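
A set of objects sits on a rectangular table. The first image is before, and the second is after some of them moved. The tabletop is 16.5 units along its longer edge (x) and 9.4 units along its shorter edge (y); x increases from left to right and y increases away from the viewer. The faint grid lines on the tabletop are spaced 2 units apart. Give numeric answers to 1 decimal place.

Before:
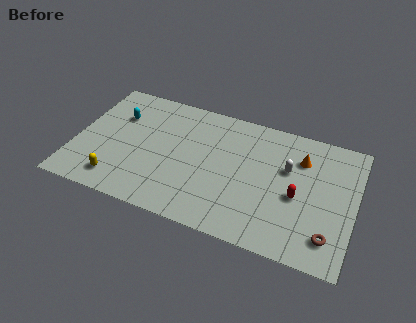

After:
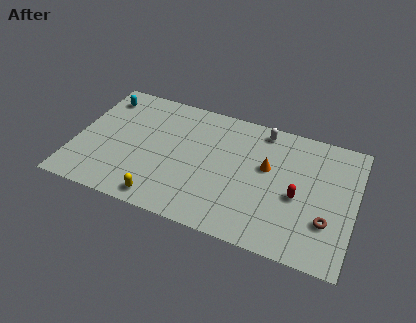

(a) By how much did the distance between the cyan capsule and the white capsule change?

-0.6

Before: roughly 10.2 units apart; after: 9.6. That's 0.6 units closer together.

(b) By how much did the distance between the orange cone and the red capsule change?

-0.4

Before: roughly 2.8 units apart; after: 2.4. That's 0.4 units closer together.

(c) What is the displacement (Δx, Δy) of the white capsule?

(-1.7, 2.4)

The white capsule started near (12.5, 5.9) and ended near (10.8, 8.3).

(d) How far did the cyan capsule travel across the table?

1.6

From (2.3, 6.5) to (1.2, 7.7), the cyan capsule covered √(1.1² + 1.2²) ≈ 1.6 units.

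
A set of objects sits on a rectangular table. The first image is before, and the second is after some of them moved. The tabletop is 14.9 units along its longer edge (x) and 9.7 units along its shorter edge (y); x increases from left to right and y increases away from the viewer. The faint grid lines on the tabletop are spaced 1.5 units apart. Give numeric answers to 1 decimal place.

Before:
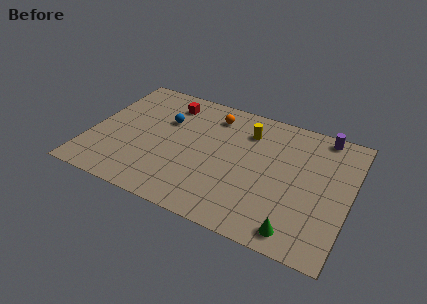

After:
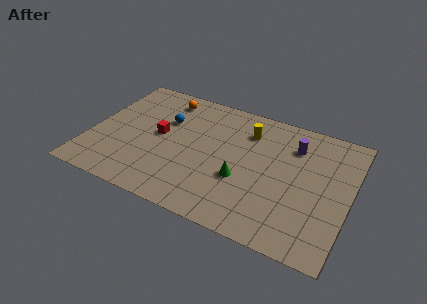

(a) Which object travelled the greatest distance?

the green cone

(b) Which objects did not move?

the yellow cylinder and the blue sphere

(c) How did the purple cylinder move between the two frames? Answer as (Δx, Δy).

(-1.5, -1.5)

From the two frames, the purple cylinder sits at roughly (13.0, 8.8) before and (11.5, 7.3) after.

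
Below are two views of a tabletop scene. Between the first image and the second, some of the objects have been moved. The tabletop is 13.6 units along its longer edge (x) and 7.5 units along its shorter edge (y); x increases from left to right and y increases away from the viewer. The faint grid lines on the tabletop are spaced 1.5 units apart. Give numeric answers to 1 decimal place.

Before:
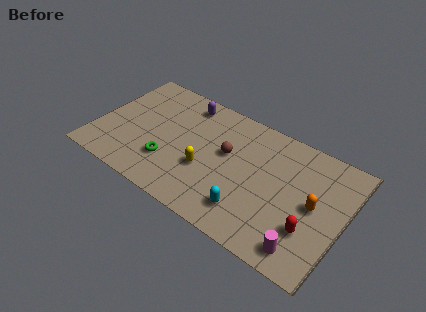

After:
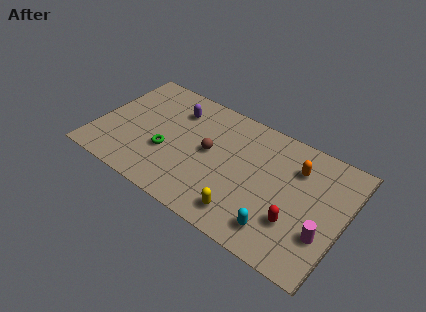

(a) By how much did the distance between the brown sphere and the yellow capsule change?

+1.8

The distance was about 1.8 in the first image and 3.6 in the second, so they moved 1.8 units further apart.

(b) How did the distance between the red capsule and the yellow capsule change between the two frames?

-3.0

They were about 5.8 units apart before and 2.8 after — 3.0 units closer together.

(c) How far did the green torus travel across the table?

0.6

The green torus moved from about (4.2, 2.2) to (4.0, 2.8), a distance of √(0.2² + 0.6²) ≈ 0.6.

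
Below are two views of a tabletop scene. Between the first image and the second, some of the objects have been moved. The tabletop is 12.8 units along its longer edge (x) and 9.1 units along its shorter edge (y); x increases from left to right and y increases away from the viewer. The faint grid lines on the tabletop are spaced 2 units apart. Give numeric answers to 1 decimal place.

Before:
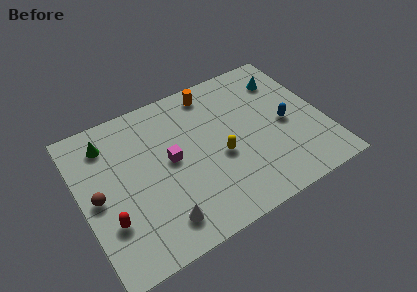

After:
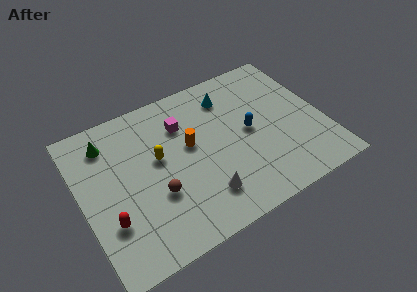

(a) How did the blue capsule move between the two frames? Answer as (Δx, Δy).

(-1.9, 0.4)

The blue capsule started near (10.8, 4.2) and ended near (8.9, 4.6).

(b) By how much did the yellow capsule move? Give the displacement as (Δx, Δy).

(-3.1, 1.4)

The yellow capsule was at about (7.2, 3.8) and moved to about (4.1, 5.2).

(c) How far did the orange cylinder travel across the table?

3.1

The orange cylinder was near (7.4, 7.9) before and (5.8, 5.2) after, so it travelled √(1.6² + 2.7²) ≈ 3.1 units.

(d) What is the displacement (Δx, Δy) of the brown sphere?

(2.9, -1.2)

The brown sphere was at about (0.8, 4.4) and moved to about (3.7, 3.2).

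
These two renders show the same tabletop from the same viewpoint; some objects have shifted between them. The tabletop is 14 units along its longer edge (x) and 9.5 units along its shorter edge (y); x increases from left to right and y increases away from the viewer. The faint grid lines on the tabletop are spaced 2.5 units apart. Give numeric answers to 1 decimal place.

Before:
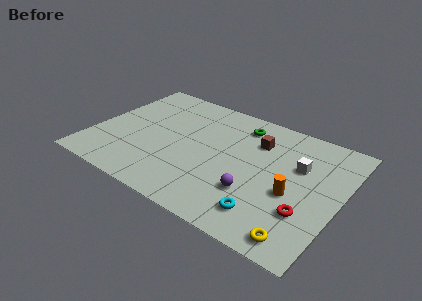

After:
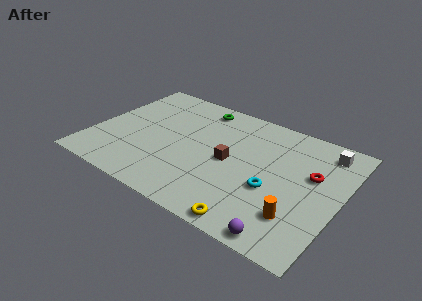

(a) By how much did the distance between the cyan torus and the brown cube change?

-2.5

Before: roughly 5.3 units apart; after: 2.8. That's 2.5 units closer together.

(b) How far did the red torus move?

2.9

The red torus was near (12.4, 2.9) before and (12.3, 5.8) after, so it travelled √(0.1² + 2.9²) ≈ 2.9 units.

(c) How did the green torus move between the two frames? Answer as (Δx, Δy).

(-2.5, 0.4)

The green torus started near (7.9, 7.8) and ended near (5.4, 8.2).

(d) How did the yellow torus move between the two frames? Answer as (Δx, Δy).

(-2.6, -0.3)

The yellow torus started near (12.4, 1.1) and ended near (9.8, 0.8).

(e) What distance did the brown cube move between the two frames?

2.6

The brown cube was near (9.0, 6.9) before and (7.8, 4.6) after, so it travelled √(1.2² + 2.3²) ≈ 2.6 units.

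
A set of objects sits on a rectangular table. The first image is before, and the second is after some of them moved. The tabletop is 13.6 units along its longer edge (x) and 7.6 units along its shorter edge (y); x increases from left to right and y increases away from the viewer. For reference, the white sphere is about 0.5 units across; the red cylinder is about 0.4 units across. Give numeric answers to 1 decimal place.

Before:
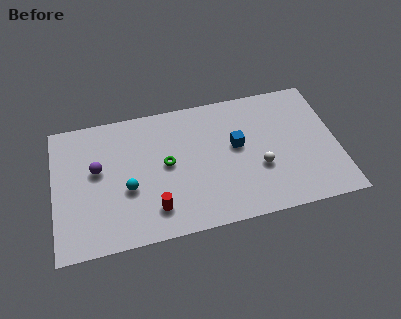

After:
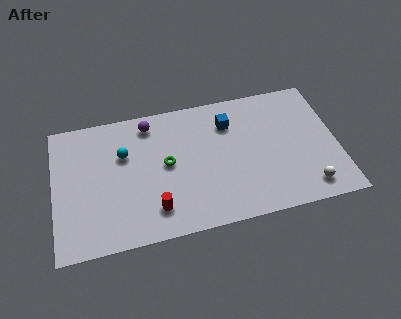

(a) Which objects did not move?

the green torus and the red cylinder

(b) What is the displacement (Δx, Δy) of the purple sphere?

(2.6, 2.1)

The purple sphere was at about (2.1, 4.4) and moved to about (4.7, 6.5).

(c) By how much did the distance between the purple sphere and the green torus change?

-0.7

The distance was about 3.3 in the first image and 2.6 in the second, so they moved 0.7 units closer together.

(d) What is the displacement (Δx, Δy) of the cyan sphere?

(-0.1, 2.0)

The cyan sphere was at about (3.5, 3.0) and moved to about (3.4, 5.0).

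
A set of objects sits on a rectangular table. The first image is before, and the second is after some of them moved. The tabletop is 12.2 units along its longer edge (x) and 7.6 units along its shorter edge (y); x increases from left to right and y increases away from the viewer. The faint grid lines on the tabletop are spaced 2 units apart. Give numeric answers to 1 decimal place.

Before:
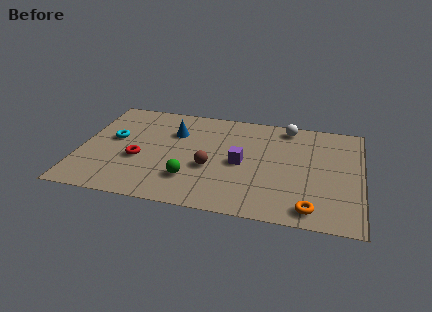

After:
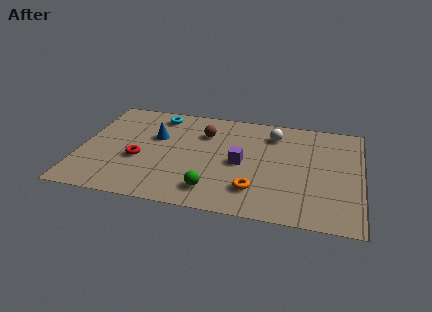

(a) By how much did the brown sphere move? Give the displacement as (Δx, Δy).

(-0.4, 2.5)

From the two frames, the brown sphere sits at roughly (5.7, 3.0) before and (5.3, 5.5) after.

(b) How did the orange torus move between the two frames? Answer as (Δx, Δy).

(-2.4, 0.8)

From the two frames, the orange torus sits at roughly (10.1, 1.0) before and (7.7, 1.8) after.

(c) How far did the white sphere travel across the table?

0.9

The white sphere was near (8.9, 6.7) before and (8.3, 6.0) after, so it travelled √(0.6² + 0.7²) ≈ 0.9 units.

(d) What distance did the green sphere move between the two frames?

1.2

The green sphere was near (4.9, 2.0) before and (5.9, 1.4) after, so it travelled √(1.0² + 0.6²) ≈ 1.2 units.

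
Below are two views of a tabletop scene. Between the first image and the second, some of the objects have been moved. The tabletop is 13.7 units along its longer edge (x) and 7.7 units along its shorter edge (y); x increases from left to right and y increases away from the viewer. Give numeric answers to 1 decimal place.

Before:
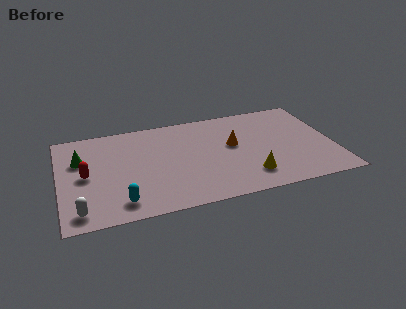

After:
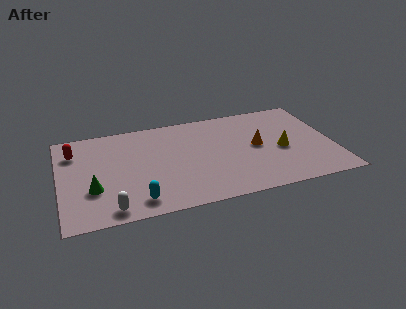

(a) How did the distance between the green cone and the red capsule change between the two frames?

+2.0

The distance was about 1.3 in the first image and 3.3 in the second, so they moved 2.0 units further apart.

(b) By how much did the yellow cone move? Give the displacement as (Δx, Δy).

(1.8, 1.7)

From the two frames, the yellow cone sits at roughly (9.3, 1.7) before and (11.1, 3.4) after.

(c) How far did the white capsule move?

1.5

The white capsule was near (0.9, 1.1) before and (2.4, 0.9) after, so it travelled √(1.5² + 0.2²) ≈ 1.5 units.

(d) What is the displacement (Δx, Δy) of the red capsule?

(-0.5, 2.0)

The red capsule started near (1.3, 3.8) and ended near (0.8, 5.8).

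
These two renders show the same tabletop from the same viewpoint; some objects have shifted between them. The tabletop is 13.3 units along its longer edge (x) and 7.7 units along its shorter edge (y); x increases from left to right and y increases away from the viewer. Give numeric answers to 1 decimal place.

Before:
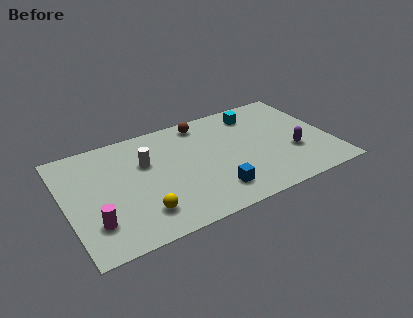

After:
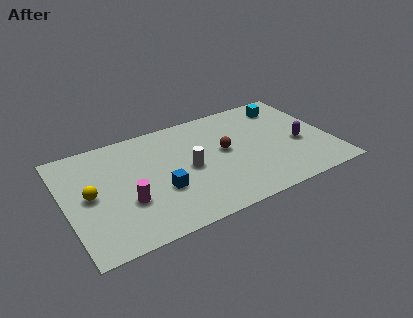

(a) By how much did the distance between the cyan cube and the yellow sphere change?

+2.7

The distance was about 7.9 in the first image and 10.6 in the second, so they moved 2.7 units further apart.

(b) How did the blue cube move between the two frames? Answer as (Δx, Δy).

(-2.5, 1.2)

From the two frames, the blue cube sits at roughly (7.1, 1.6) before and (4.6, 2.8) after.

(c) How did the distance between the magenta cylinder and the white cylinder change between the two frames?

-0.8

They were about 4.2 units apart before and 3.4 after — 0.8 units closer together.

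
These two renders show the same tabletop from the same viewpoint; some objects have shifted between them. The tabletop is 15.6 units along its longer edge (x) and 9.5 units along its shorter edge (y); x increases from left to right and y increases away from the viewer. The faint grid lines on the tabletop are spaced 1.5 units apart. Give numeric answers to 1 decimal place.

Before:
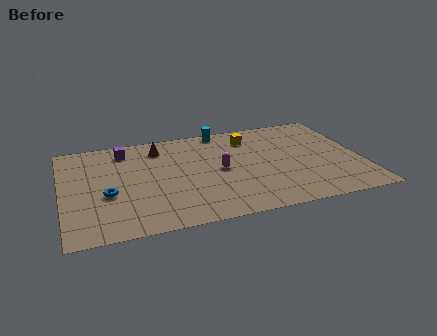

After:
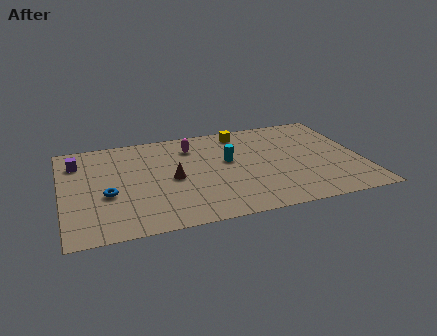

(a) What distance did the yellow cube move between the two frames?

0.8

The yellow cube was near (10.0, 7.5) before and (9.6, 8.2) after, so it travelled √(0.4² + 0.7²) ≈ 0.8 units.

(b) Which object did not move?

the blue torus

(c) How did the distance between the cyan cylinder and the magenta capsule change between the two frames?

-1.4

Before: roughly 4.0 units apart; after: 2.6. That's 1.4 units closer together.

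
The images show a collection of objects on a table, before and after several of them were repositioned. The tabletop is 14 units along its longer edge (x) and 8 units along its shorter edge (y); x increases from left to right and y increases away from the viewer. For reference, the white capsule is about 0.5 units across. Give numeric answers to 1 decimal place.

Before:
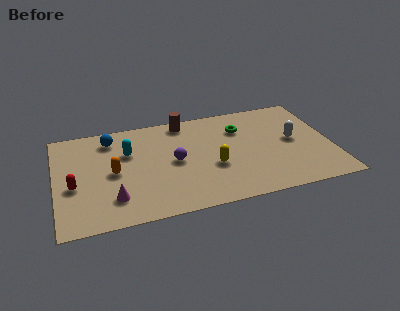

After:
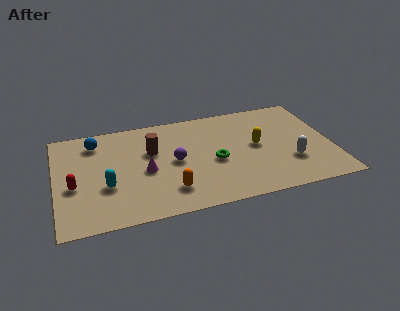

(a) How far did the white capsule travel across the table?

1.7

The white capsule was near (12.1, 4.2) before and (11.8, 2.5) after, so it travelled √(0.3² + 1.7²) ≈ 1.7 units.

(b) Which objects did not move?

the purple sphere and the red capsule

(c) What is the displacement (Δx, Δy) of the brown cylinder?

(-1.8, -2.0)

From the two frames, the brown cylinder sits at roughly (6.7, 7.1) before and (4.9, 5.1) after.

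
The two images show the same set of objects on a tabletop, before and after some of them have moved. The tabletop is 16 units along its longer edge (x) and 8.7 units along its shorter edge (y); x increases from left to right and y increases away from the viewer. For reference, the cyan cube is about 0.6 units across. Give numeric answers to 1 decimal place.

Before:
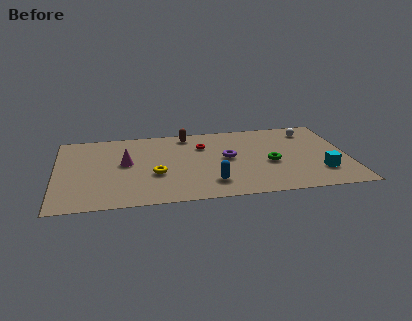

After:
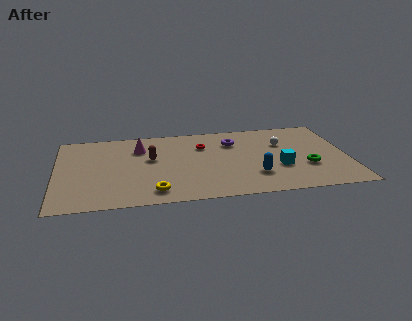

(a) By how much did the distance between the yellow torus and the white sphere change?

-1.1

The distance was about 9.5 in the first image and 8.4 in the second, so they moved 1.1 units closer together.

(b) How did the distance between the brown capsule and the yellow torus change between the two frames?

-1.0

They were about 4.7 units apart before and 3.7 after — 1.0 units closer together.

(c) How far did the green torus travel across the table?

2.1

The green torus was near (11.7, 3.7) before and (13.7, 3.0) after, so it travelled √(2.0² + 0.7²) ≈ 2.1 units.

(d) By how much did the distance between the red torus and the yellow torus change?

+1.6

The distance was about 4.0 in the first image and 5.6 in the second, so they moved 1.6 units further apart.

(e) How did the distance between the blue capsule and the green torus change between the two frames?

-0.8

The distance was about 3.8 in the first image and 3.0 in the second, so they moved 0.8 units closer together.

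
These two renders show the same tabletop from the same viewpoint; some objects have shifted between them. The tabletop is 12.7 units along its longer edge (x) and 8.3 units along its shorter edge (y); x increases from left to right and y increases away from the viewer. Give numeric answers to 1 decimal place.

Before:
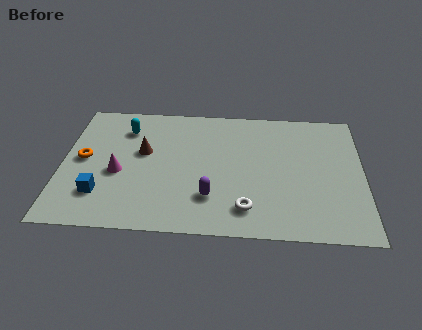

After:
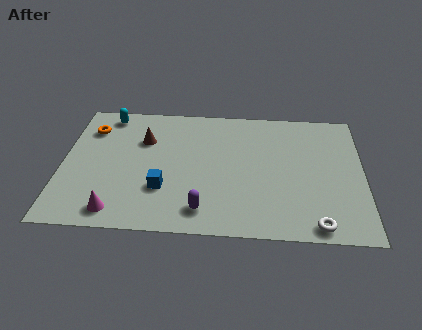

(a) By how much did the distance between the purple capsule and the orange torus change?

+1.1

Before: roughly 5.8 units apart; after: 6.9. That's 1.1 units further apart.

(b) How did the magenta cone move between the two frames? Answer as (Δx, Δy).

(0.0, -2.4)

The magenta cone started near (2.4, 3.5) and ended near (2.4, 1.1).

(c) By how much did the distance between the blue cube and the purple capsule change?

-2.5

The distance was about 4.6 in the first image and 2.1 in the second, so they moved 2.5 units closer together.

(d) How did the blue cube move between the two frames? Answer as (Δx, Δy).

(2.6, 0.5)

From the two frames, the blue cube sits at roughly (1.7, 2.1) before and (4.3, 2.6) after.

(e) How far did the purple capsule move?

0.9

The purple capsule was near (6.3, 2.2) before and (6.0, 1.4) after, so it travelled √(0.3² + 0.8²) ≈ 0.9 units.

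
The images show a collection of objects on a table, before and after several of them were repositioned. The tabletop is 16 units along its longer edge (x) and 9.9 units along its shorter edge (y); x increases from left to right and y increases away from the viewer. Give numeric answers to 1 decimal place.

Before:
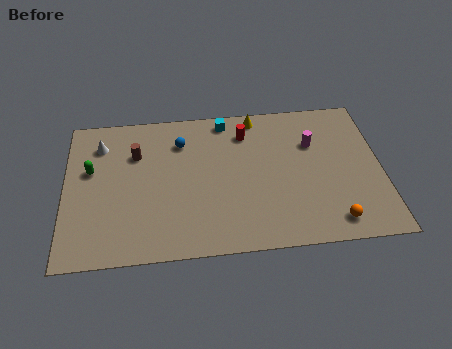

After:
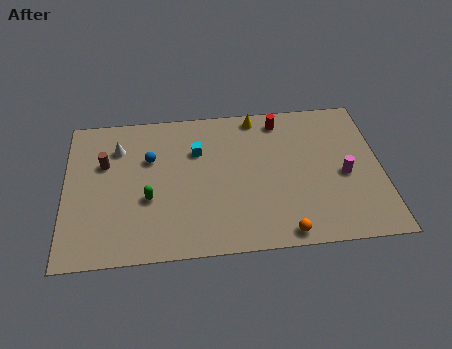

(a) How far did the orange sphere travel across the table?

2.5

From (13.4, 1.4) to (10.9, 0.9), the orange sphere covered √(2.5² + 0.5²) ≈ 2.5 units.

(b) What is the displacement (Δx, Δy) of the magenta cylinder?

(1.5, -2.3)

From the two frames, the magenta cylinder sits at roughly (12.6, 6.7) before and (14.1, 4.4) after.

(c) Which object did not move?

the yellow cone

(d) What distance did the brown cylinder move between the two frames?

1.7

The brown cylinder moved from about (3.6, 6.9) to (2.0, 6.4), a distance of √(1.6² + 0.5²) ≈ 1.7.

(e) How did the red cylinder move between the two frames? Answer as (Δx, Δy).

(1.8, 0.7)

The red cylinder was at about (9.2, 7.8) and moved to about (11.0, 8.5).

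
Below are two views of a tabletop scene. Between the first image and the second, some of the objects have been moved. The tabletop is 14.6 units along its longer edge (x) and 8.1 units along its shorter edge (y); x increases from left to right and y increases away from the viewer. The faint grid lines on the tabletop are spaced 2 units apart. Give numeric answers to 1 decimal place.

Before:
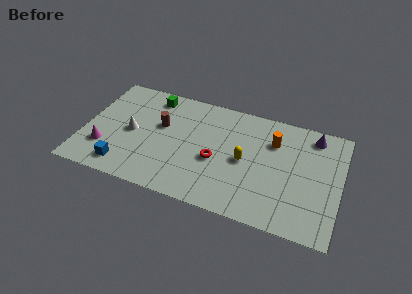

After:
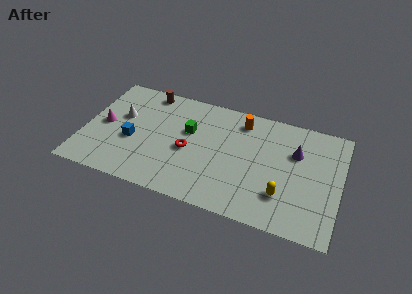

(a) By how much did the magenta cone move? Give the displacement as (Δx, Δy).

(-0.2, 1.7)

From the two frames, the magenta cone sits at roughly (1.3, 2.3) before and (1.1, 4.0) after.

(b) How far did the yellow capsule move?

2.9

From (9.2, 3.9) to (11.5, 2.2), the yellow capsule covered √(2.3² + 1.7²) ≈ 2.9 units.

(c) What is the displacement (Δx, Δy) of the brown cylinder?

(-1.0, 2.3)

The brown cylinder was at about (4.3, 4.9) and moved to about (3.3, 7.2).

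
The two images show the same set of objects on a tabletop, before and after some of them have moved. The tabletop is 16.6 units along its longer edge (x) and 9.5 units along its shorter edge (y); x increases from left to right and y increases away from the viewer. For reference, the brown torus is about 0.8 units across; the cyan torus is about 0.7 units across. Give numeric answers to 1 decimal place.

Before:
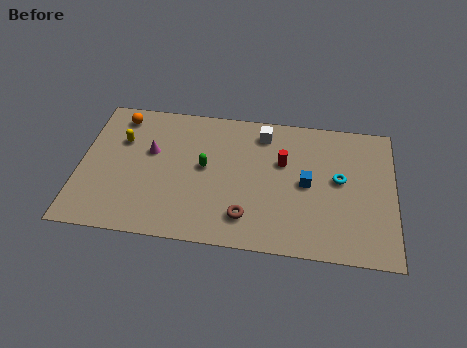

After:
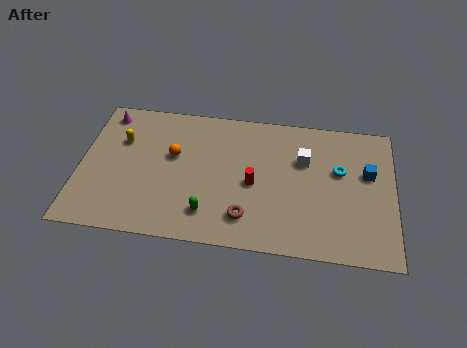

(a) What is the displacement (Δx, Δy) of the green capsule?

(0.3, -3.1)

From the two frames, the green capsule sits at roughly (6.6, 5.1) before and (6.9, 2.0) after.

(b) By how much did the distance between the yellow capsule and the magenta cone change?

+0.3

The distance was about 1.7 in the first image and 2.0 in the second, so they moved 0.3 units further apart.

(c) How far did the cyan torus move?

0.6

The cyan torus moved from about (13.7, 5.2) to (13.7, 5.8), a distance of √(0.0² + 0.6²) ≈ 0.6.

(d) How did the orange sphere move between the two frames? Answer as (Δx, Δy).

(3.0, -2.4)

From the two frames, the orange sphere sits at roughly (1.9, 8.1) before and (4.9, 5.7) after.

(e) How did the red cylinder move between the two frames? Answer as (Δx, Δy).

(-1.5, -1.7)

The red cylinder started near (10.7, 6.0) and ended near (9.2, 4.3).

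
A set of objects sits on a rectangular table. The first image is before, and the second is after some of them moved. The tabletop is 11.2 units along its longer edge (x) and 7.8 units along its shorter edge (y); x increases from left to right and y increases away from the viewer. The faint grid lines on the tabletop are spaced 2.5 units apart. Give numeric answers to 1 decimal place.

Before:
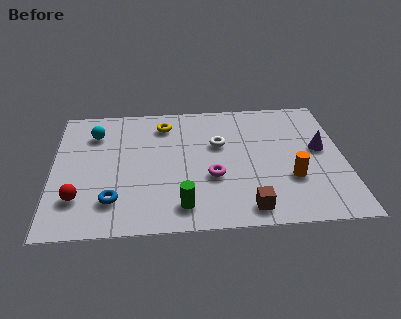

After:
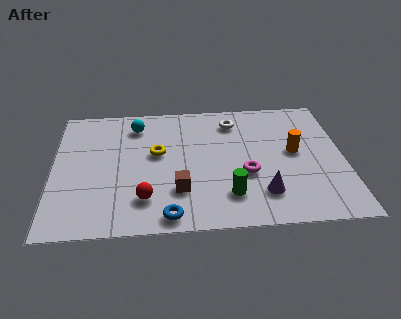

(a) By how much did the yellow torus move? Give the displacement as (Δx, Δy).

(-0.3, -1.8)

The yellow torus started near (4.3, 6.3) and ended near (4.0, 4.5).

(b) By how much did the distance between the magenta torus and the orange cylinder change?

-0.8

The distance was about 3.0 in the first image and 2.2 in the second, so they moved 0.8 units closer together.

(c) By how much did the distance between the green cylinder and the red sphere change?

-0.8

The distance was about 4.0 in the first image and 3.2 in the second, so they moved 0.8 units closer together.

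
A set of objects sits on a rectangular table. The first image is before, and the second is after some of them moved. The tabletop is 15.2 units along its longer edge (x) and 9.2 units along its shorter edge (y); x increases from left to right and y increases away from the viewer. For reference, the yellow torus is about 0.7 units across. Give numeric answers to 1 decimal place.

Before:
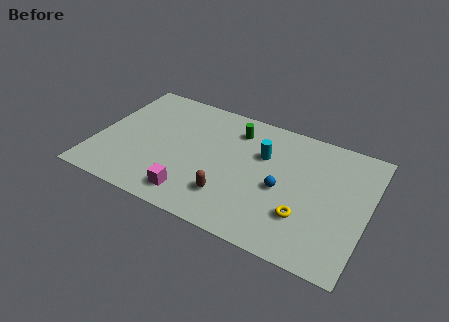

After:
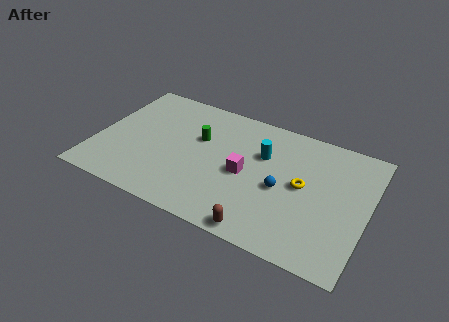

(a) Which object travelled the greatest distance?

the magenta cube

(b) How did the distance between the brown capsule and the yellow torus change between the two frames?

+0.3

The distance was about 4.1 in the first image and 4.4 in the second, so they moved 0.3 units further apart.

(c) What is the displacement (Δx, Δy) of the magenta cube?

(2.6, 2.8)

From the two frames, the magenta cube sits at roughly (5.8, 1.5) before and (8.4, 4.3) after.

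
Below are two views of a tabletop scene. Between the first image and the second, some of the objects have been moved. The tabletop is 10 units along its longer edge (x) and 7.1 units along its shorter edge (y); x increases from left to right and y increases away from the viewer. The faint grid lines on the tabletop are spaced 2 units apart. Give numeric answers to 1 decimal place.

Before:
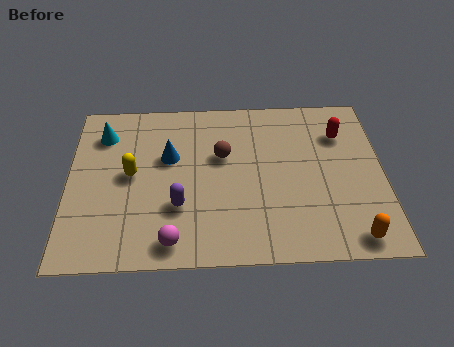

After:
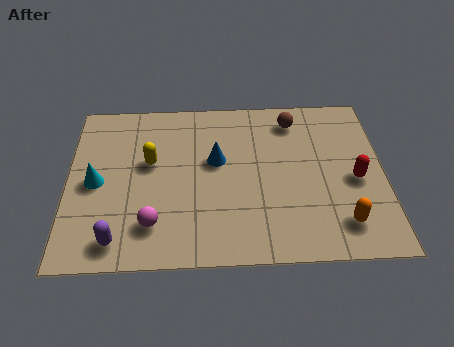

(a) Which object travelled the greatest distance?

the brown sphere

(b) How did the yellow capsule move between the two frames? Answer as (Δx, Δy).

(0.6, 0.5)

From the two frames, the yellow capsule sits at roughly (2.0, 3.7) before and (2.6, 4.2) after.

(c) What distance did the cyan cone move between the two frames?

2.1

From (1.1, 5.5) to (0.9, 3.4), the cyan cone covered √(0.2² + 2.1²) ≈ 2.1 units.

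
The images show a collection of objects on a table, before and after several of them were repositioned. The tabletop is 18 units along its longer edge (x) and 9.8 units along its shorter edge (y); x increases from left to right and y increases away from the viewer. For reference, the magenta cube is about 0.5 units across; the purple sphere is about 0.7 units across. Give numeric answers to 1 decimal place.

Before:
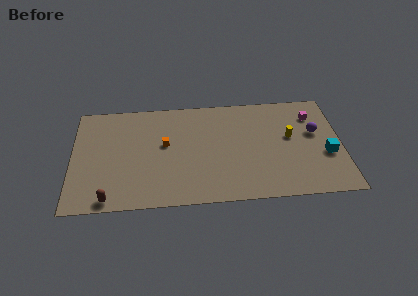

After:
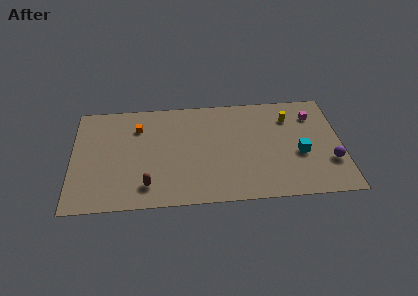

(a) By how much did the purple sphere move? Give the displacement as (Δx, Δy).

(0.9, -2.8)

The purple sphere started near (16.3, 5.9) and ended near (17.2, 3.1).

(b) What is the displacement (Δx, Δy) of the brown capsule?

(2.5, 1.0)

The brown capsule was at about (2.5, 0.9) and moved to about (5.0, 1.9).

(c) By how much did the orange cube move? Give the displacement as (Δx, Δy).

(-1.8, 1.7)

From the two frames, the orange cube sits at roughly (6.2, 5.6) before and (4.4, 7.3) after.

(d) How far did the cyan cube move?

1.8

The cyan cube was near (17.0, 3.8) before and (15.2, 4.0) after, so it travelled √(1.8² + 0.2²) ≈ 1.8 units.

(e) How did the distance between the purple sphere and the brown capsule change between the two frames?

-2.4

The distance was about 14.7 in the first image and 12.3 in the second, so they moved 2.4 units closer together.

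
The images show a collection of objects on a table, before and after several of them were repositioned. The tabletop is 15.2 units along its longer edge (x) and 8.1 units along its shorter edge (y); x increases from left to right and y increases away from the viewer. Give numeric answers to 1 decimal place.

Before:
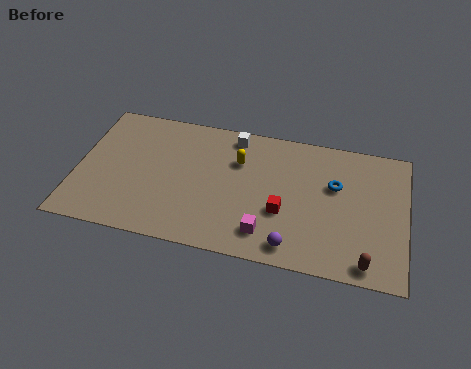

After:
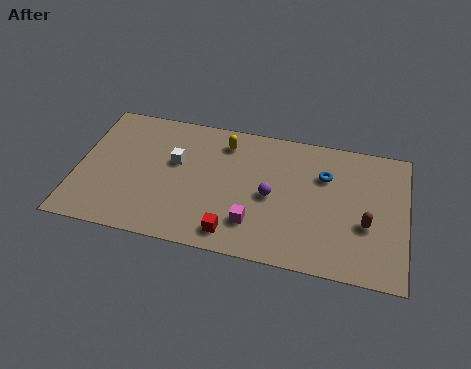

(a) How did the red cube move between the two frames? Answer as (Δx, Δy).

(-2.2, -1.8)

The red cube was at about (9.6, 3.0) and moved to about (7.4, 1.2).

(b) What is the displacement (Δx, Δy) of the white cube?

(-2.6, -2.2)

The white cube started near (7.1, 7.1) and ended near (4.5, 4.9).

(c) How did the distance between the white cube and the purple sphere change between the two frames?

-2.1

The distance was about 6.7 in the first image and 4.6 in the second, so they moved 2.1 units closer together.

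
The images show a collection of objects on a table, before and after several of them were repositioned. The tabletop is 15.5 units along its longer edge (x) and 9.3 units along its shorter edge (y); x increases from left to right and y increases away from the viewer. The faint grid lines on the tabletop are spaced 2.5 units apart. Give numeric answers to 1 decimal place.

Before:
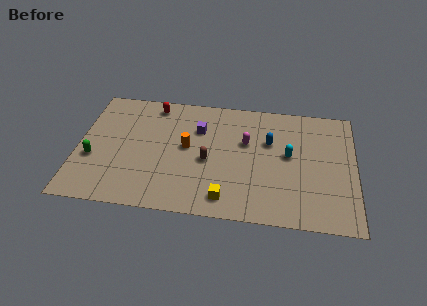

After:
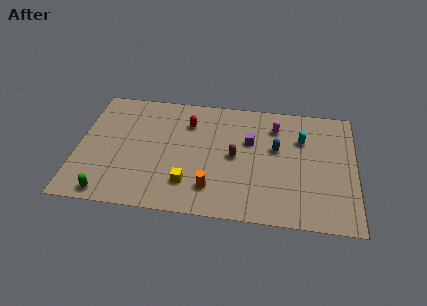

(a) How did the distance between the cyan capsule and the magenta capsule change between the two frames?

-0.8

The distance was about 2.5 in the first image and 1.7 in the second, so they moved 0.8 units closer together.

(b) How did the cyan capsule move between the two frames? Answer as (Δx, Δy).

(0.7, 1.3)

From the two frames, the cyan capsule sits at roughly (11.8, 5.1) before and (12.5, 6.4) after.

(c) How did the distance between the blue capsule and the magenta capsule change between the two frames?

+0.4

Before: roughly 1.3 units apart; after: 1.7. That's 0.4 units further apart.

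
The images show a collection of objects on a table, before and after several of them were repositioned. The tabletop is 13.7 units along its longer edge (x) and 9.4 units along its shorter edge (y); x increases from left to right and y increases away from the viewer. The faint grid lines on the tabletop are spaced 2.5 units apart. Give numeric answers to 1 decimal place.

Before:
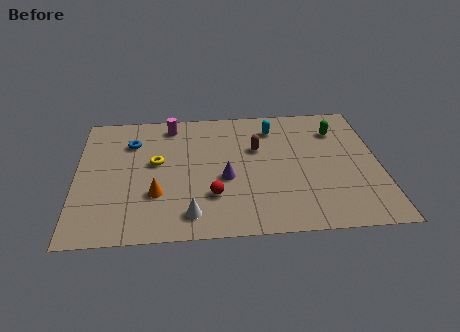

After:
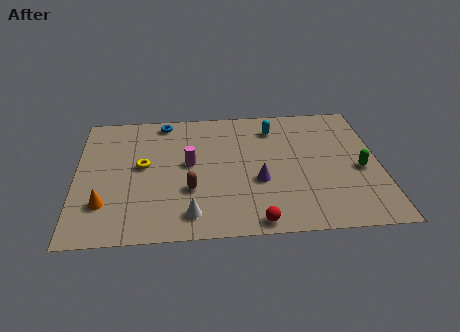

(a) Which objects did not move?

the white cone and the cyan capsule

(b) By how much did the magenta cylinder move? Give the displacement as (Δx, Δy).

(0.8, -3.0)

From the two frames, the magenta cylinder sits at roughly (4.3, 8.1) before and (5.1, 5.1) after.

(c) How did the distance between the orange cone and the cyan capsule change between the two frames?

+2.2

They were about 7.0 units apart before and 9.2 after — 2.2 units further apart.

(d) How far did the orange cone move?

2.4

The orange cone moved from about (3.6, 3.0) to (1.3, 2.5), a distance of √(2.3² + 0.5²) ≈ 2.4.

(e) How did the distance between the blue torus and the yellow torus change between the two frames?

+1.5

Before: roughly 1.9 units apart; after: 3.4. That's 1.5 units further apart.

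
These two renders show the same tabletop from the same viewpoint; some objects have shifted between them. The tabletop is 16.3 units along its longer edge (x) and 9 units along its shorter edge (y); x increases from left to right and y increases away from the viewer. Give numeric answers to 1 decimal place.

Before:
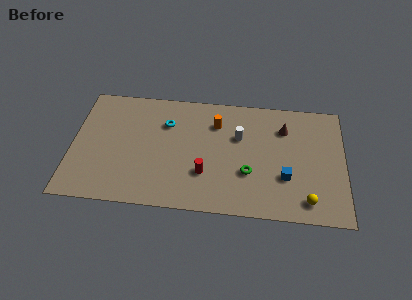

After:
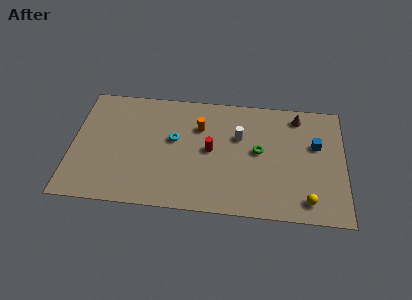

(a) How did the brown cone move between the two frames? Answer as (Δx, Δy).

(0.8, 1.0)

From the two frames, the brown cone sits at roughly (12.7, 6.7) before and (13.5, 7.7) after.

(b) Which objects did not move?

the white cylinder and the yellow sphere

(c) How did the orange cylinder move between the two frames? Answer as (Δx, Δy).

(-1.0, -0.4)

From the two frames, the orange cylinder sits at roughly (8.6, 6.7) before and (7.6, 6.3) after.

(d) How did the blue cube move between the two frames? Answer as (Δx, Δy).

(1.8, 2.6)

The blue cube started near (12.8, 3.0) and ended near (14.6, 5.6).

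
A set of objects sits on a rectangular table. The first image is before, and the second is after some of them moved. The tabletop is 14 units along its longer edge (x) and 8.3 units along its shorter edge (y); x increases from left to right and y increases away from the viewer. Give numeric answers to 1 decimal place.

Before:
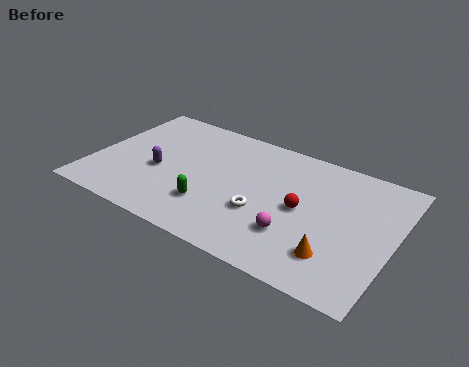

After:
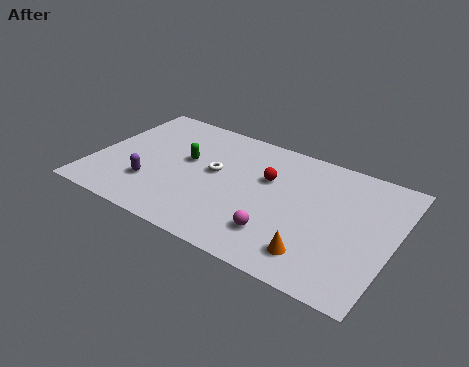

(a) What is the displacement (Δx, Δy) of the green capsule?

(-1.6, 2.5)

From the two frames, the green capsule sits at roughly (5.8, 2.3) before and (4.2, 4.8) after.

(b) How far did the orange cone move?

0.9

The orange cone moved from about (11.6, 2.0) to (10.8, 1.6), a distance of √(0.8² + 0.4²) ≈ 0.9.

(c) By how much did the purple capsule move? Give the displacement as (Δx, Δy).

(-0.2, -1.1)

The purple capsule was at about (3.1, 3.5) and moved to about (2.9, 2.4).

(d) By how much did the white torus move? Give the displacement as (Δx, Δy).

(-2.5, 1.6)

The white torus was at about (8.1, 3.0) and moved to about (5.6, 4.6).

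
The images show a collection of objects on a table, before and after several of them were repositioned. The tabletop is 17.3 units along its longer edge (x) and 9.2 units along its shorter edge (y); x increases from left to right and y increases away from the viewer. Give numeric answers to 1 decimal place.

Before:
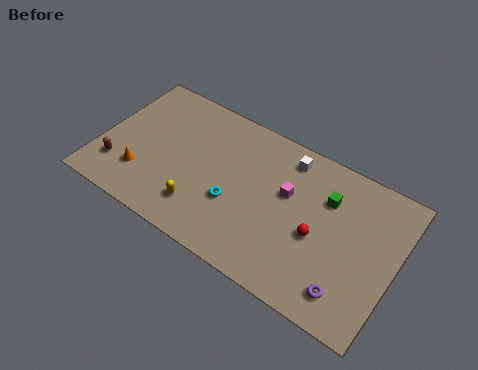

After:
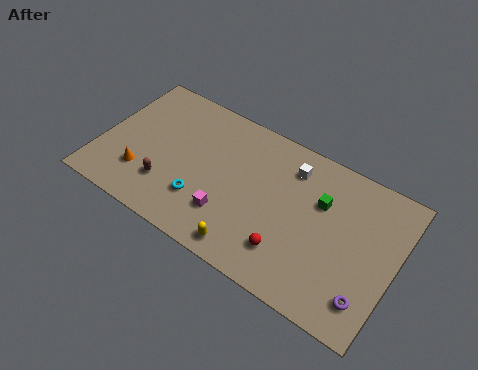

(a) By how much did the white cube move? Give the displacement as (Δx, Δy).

(0.3, -0.5)

The white cube started near (10.6, 7.8) and ended near (10.9, 7.3).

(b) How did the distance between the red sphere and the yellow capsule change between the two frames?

-4.4

Before: roughly 6.9 units apart; after: 2.5. That's 4.4 units closer together.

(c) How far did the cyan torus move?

2.0

The cyan torus moved from about (8.1, 3.4) to (6.3, 2.6), a distance of √(1.8² + 0.8²) ≈ 2.0.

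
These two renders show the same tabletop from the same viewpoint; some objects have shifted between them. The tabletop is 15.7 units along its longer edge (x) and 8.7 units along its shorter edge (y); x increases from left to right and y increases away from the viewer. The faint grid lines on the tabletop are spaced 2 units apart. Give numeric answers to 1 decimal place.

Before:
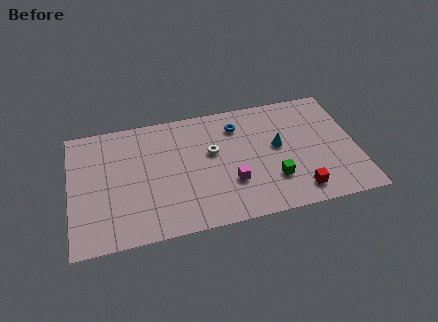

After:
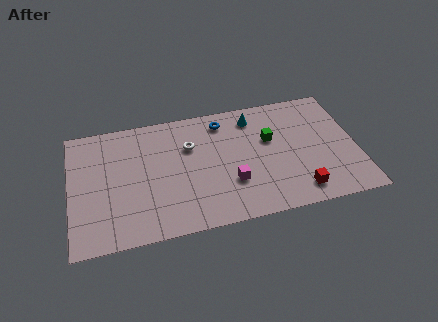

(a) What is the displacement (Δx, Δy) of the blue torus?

(-0.8, 0.5)

From the two frames, the blue torus sits at roughly (9.3, 6.8) before and (8.5, 7.3) after.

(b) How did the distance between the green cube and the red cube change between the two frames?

+2.5

They were about 1.7 units apart before and 4.2 after — 2.5 units further apart.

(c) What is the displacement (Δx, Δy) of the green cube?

(0.0, 2.9)

The green cube started near (11.0, 2.5) and ended near (11.0, 5.4).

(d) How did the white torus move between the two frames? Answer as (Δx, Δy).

(-1.2, 0.7)

From the two frames, the white torus sits at roughly (7.8, 5.2) before and (6.6, 5.9) after.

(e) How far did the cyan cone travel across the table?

2.7

From (11.4, 4.8) to (10.2, 7.2), the cyan cone covered √(1.2² + 2.4²) ≈ 2.7 units.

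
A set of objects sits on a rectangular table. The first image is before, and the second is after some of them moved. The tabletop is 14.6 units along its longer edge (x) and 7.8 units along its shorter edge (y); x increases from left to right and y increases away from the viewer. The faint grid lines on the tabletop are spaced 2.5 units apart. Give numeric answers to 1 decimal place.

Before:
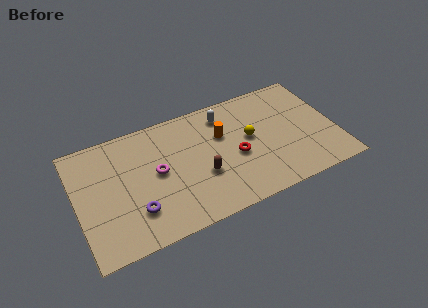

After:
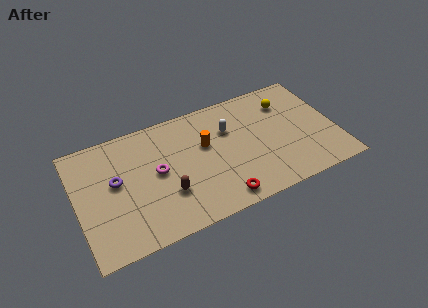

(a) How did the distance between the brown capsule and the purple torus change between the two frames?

-0.6

The distance was about 3.9 in the first image and 3.3 in the second, so they moved 0.6 units closer together.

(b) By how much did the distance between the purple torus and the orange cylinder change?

-0.9

The distance was about 6.0 in the first image and 5.1 in the second, so they moved 0.9 units closer together.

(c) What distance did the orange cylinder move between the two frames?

1.0

The orange cylinder was near (8.3, 5.1) before and (7.3, 4.8) after, so it travelled √(1.0² + 0.3²) ≈ 1.0 units.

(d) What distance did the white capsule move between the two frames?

1.1

The white capsule was near (8.6, 6.4) before and (8.7, 5.3) after, so it travelled √(0.1² + 1.1²) ≈ 1.1 units.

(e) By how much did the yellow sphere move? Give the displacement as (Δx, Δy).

(2.3, 1.6)

The yellow sphere started near (9.8, 4.3) and ended near (12.1, 5.9).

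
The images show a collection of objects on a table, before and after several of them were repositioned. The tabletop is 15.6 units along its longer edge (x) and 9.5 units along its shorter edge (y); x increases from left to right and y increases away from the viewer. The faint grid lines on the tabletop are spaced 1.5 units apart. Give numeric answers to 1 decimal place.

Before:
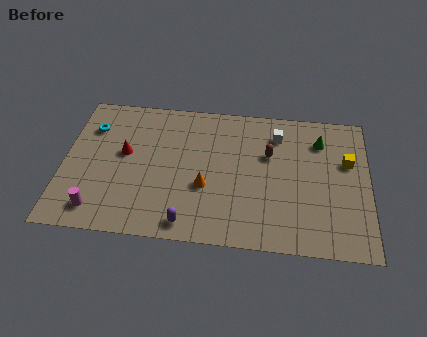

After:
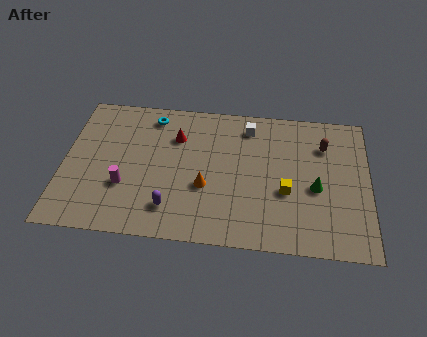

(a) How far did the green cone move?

3.2

The green cone was near (13.1, 7.3) before and (12.9, 4.1) after, so it travelled √(0.2² + 3.2²) ≈ 3.2 units.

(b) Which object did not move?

the orange cone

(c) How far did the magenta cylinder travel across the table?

2.1

The magenta cylinder moved from about (1.9, 1.5) to (3.2, 3.2), a distance of √(1.3² + 1.7²) ≈ 2.1.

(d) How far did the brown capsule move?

2.9

From (10.5, 6.1) to (13.3, 7.0), the brown capsule covered √(2.8² + 0.9²) ≈ 2.9 units.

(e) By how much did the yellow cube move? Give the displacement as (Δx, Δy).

(-3.1, -2.3)

The yellow cube started near (14.5, 6.0) and ended near (11.4, 3.7).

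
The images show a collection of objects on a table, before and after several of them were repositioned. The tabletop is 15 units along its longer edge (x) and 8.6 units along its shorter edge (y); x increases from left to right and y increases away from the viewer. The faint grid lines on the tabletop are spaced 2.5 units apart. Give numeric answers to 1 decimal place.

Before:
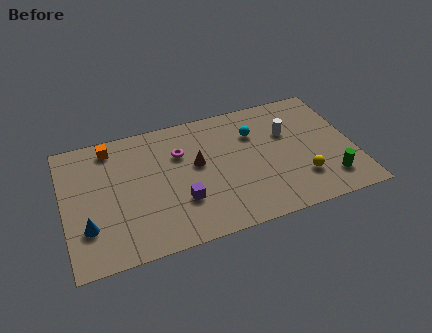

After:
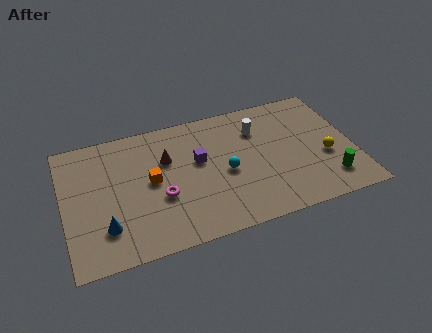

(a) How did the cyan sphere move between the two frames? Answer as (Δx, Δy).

(-1.7, -2.2)

From the two frames, the cyan sphere sits at roughly (10.0, 6.1) before and (8.3, 3.9) after.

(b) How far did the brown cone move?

1.7

The brown cone moved from about (6.9, 4.9) to (5.4, 5.7), a distance of √(1.5² + 0.8²) ≈ 1.7.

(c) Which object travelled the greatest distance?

the orange cube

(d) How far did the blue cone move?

0.9

From (1.1, 2.5) to (2.0, 2.2), the blue cone covered √(0.9² + 0.3²) ≈ 0.9 units.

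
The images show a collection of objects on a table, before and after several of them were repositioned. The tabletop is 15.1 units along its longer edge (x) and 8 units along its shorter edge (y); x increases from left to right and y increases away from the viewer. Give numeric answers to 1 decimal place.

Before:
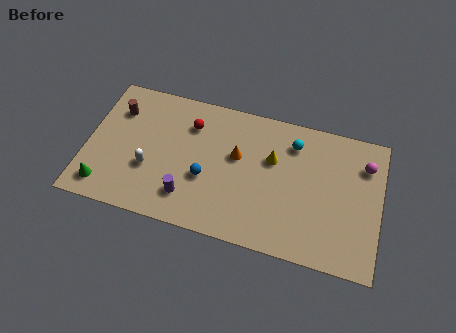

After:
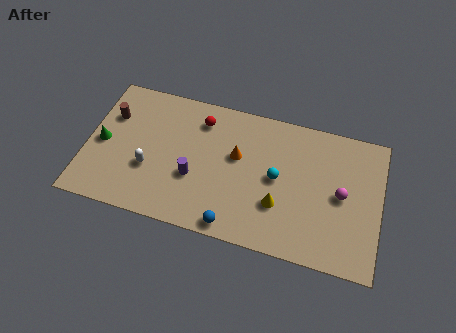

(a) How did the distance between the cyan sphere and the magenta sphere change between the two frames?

-0.4

The distance was about 3.7 in the first image and 3.3 in the second, so they moved 0.4 units closer together.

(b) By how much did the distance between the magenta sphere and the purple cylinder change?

-2.2

The distance was about 9.8 in the first image and 7.6 in the second, so they moved 2.2 units closer together.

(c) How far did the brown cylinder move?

0.5

The brown cylinder moved from about (1.4, 5.9) to (1.1, 5.5), a distance of √(0.3² + 0.4²) ≈ 0.5.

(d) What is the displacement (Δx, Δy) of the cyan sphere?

(-0.7, -2.2)

From the two frames, the cyan sphere sits at roughly (10.5, 6.3) before and (9.8, 4.1) after.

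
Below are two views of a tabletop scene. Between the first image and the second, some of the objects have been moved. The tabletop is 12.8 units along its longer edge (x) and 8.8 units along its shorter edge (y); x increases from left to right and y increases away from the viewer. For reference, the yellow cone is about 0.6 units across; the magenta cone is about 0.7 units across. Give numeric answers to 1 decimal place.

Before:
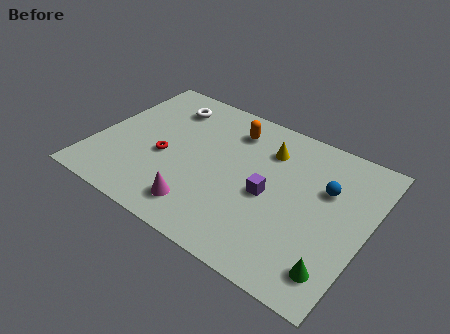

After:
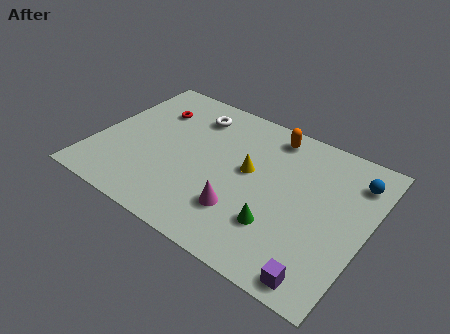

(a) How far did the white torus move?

1.3

The white torus moved from about (2.8, 7.0) to (4.1, 7.0), a distance of √(1.3² + 0.0²) ≈ 1.3.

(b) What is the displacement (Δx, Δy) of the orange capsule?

(1.8, 0.6)

The orange capsule was at about (6.0, 7.0) and moved to about (7.8, 7.6).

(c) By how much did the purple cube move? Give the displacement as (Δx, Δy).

(3.0, -3.1)

From the two frames, the purple cube sits at roughly (8.3, 4.0) before and (11.3, 0.9) after.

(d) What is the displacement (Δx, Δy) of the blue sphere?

(1.2, 1.2)

From the two frames, the blue sphere sits at roughly (10.7, 5.7) before and (11.9, 6.9) after.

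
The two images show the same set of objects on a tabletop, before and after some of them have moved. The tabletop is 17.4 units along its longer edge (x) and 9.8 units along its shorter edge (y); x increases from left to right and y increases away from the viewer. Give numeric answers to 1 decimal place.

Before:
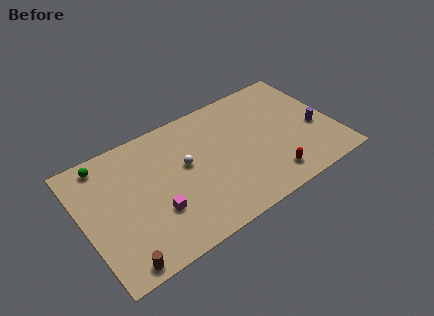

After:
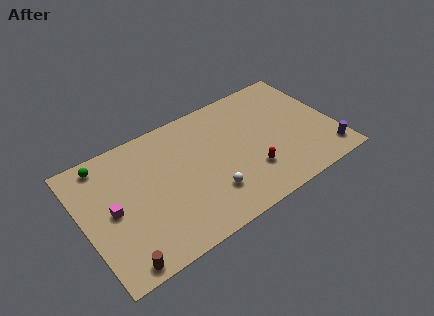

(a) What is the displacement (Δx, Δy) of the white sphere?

(1.2, -3.0)

From the two frames, the white sphere sits at roughly (7.1, 5.6) before and (8.3, 2.6) after.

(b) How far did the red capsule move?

1.6

The red capsule was near (12.4, 1.7) before and (11.2, 2.8) after, so it travelled √(1.2² + 1.1²) ≈ 1.6 units.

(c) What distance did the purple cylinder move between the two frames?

2.4

The purple cylinder moved from about (16.1, 4.0) to (16.5, 1.6), a distance of √(0.4² + 2.4²) ≈ 2.4.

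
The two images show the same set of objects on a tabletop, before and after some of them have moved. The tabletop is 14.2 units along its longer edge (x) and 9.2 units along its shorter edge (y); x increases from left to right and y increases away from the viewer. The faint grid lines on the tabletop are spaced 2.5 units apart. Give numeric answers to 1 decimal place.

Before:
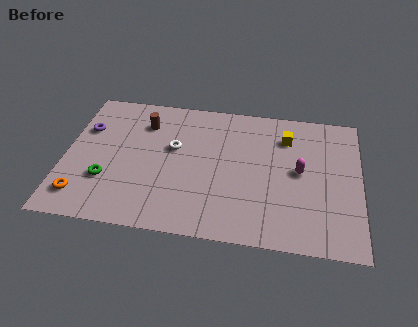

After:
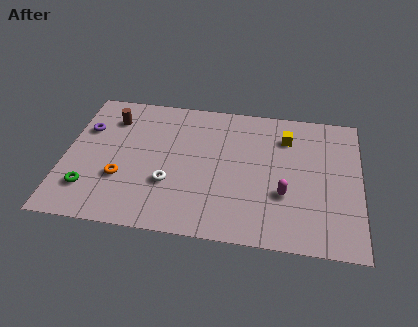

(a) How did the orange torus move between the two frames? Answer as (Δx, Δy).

(1.8, 1.4)

The orange torus started near (1.0, 1.7) and ended near (2.8, 3.1).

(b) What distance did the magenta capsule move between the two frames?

1.7

From (11.3, 4.8) to (10.6, 3.2), the magenta capsule covered √(0.7² + 1.6²) ≈ 1.7 units.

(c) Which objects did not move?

the yellow cube and the purple torus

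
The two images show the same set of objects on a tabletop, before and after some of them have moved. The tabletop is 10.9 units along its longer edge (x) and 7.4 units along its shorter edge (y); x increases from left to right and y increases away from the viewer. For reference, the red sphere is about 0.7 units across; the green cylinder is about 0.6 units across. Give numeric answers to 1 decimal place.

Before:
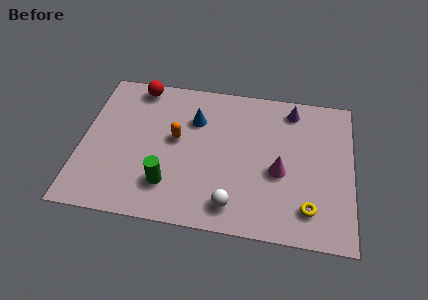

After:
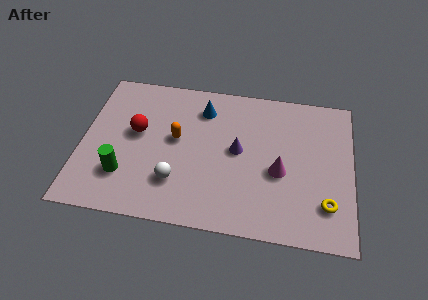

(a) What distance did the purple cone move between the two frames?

3.2

The purple cone moved from about (8.4, 6.3) to (6.3, 3.9), a distance of √(2.1² + 2.4²) ≈ 3.2.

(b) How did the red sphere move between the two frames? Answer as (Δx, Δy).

(0.1, -2.4)

From the two frames, the red sphere sits at roughly (2.1, 6.6) before and (2.2, 4.2) after.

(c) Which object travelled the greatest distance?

the purple cone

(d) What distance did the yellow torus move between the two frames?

0.8

The yellow torus moved from about (9.2, 1.5) to (9.9, 1.8), a distance of √(0.7² + 0.3²) ≈ 0.8.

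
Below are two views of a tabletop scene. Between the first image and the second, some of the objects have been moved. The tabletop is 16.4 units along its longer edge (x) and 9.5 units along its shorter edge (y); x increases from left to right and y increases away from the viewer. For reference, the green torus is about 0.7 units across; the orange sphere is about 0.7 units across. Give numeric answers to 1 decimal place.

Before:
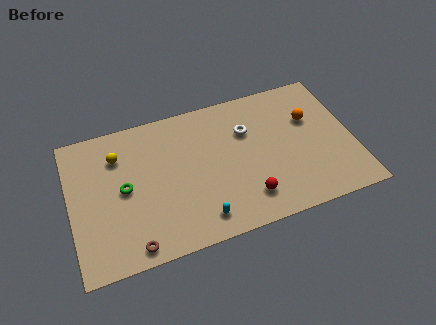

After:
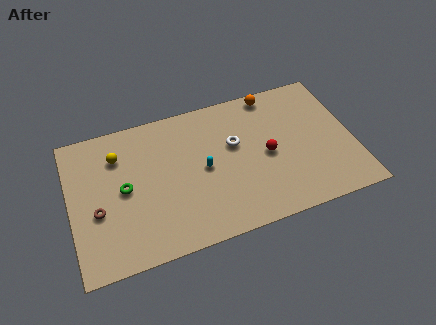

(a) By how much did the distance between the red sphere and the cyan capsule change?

+0.9

The distance was about 2.8 in the first image and 3.7 in the second, so they moved 0.9 units further apart.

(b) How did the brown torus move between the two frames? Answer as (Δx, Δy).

(-1.8, 2.8)

The brown torus was at about (3.3, 1.0) and moved to about (1.5, 3.8).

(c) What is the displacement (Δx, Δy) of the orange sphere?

(-2.0, 2.4)

The orange sphere started near (14.1, 6.2) and ended near (12.1, 8.6).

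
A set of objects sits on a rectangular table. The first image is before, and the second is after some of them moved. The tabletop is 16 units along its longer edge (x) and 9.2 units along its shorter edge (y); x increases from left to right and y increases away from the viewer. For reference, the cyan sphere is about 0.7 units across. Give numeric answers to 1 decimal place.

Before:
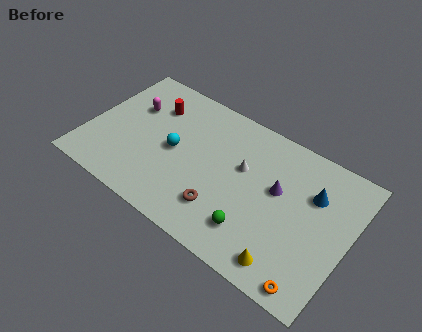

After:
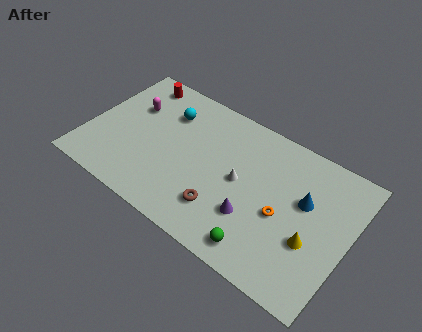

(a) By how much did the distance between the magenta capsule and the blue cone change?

-0.4

They were about 11.3 units apart before and 10.9 after — 0.4 units closer together.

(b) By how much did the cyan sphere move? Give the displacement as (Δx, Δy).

(-0.9, 2.3)

The cyan sphere started near (5.3, 4.5) and ended near (4.4, 6.8).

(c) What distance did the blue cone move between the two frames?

0.8

From (13.6, 6.3) to (13.2, 5.6), the blue cone covered √(0.4² + 0.7²) ≈ 0.8 units.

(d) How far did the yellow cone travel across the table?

2.4

The yellow cone moved from about (12.9, 1.3) to (14.0, 3.4), a distance of √(1.1² + 2.1²) ≈ 2.4.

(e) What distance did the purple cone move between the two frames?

2.7

The purple cone was near (11.6, 5.4) before and (10.5, 2.9) after, so it travelled √(1.1² + 2.5²) ≈ 2.7 units.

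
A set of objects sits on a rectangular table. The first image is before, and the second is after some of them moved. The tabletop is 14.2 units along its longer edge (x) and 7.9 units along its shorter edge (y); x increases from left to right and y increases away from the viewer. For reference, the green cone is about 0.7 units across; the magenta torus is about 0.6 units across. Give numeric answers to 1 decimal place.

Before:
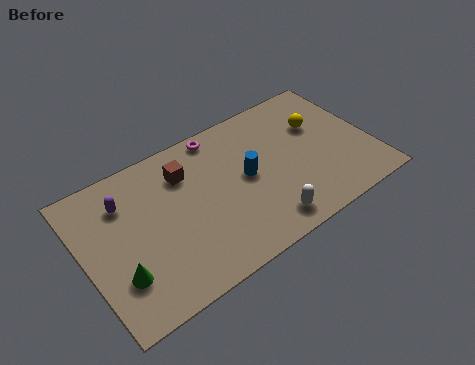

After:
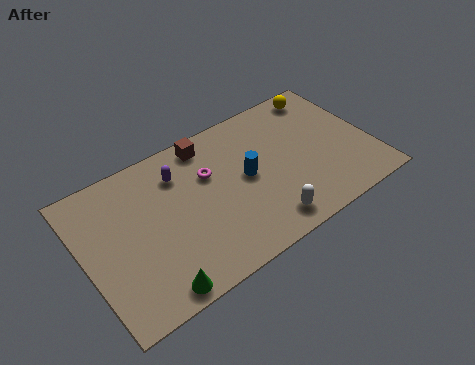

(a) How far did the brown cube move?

1.6

The brown cube was near (5.2, 5.9) before and (6.5, 6.9) after, so it travelled √(1.3² + 1.0²) ≈ 1.6 units.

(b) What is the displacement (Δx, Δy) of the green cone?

(1.4, -1.5)

The green cone started near (1.4, 2.3) and ended near (2.8, 0.8).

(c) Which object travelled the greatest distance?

the purple capsule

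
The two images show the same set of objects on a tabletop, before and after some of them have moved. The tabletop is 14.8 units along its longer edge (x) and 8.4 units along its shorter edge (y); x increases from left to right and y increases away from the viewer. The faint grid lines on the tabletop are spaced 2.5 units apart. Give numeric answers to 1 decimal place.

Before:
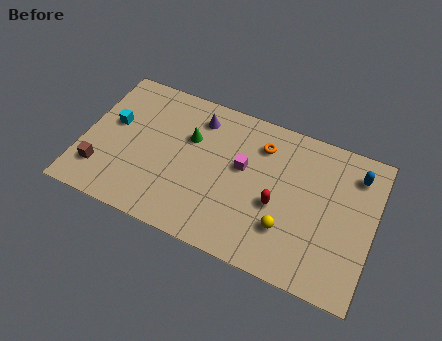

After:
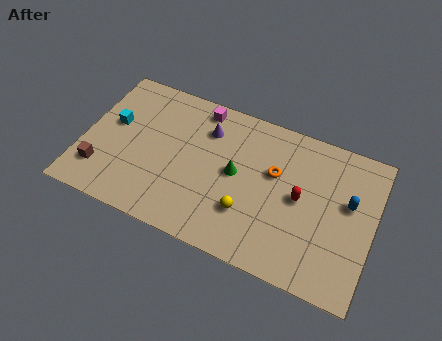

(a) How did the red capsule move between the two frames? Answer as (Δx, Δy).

(1.1, 0.8)

The red capsule started near (10.0, 3.5) and ended near (11.1, 4.3).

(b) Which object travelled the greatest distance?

the magenta cube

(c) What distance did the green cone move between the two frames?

2.7

The green cone moved from about (5.3, 5.5) to (7.8, 4.4), a distance of √(2.5² + 1.1²) ≈ 2.7.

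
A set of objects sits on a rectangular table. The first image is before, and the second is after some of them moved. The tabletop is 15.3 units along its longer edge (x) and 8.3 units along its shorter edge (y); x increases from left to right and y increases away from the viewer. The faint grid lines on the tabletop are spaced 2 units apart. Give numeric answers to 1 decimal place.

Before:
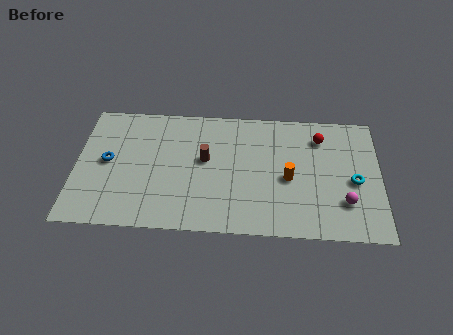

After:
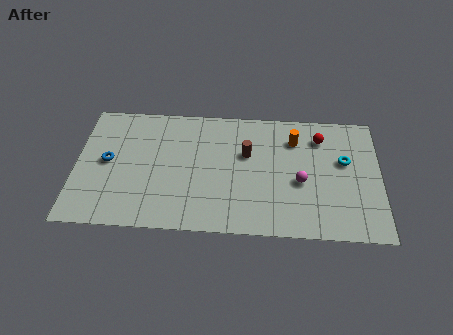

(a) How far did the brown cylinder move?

2.2

The brown cylinder was near (6.5, 4.7) before and (8.6, 5.2) after, so it travelled √(2.1² + 0.5²) ≈ 2.2 units.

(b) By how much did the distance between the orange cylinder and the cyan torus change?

-0.5

Before: roughly 3.3 units apart; after: 2.8. That's 0.5 units closer together.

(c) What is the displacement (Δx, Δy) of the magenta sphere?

(-2.2, 1.2)

The magenta sphere started near (13.5, 2.3) and ended near (11.3, 3.5).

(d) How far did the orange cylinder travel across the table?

2.6

From (10.7, 3.7) to (11.0, 6.3), the orange cylinder covered √(0.3² + 2.6²) ≈ 2.6 units.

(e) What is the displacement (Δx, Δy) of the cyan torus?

(-0.5, 1.3)

The cyan torus started near (14.0, 3.7) and ended near (13.5, 5.0).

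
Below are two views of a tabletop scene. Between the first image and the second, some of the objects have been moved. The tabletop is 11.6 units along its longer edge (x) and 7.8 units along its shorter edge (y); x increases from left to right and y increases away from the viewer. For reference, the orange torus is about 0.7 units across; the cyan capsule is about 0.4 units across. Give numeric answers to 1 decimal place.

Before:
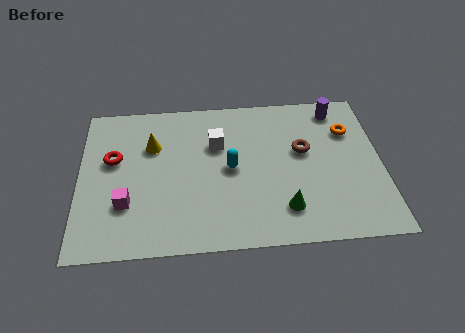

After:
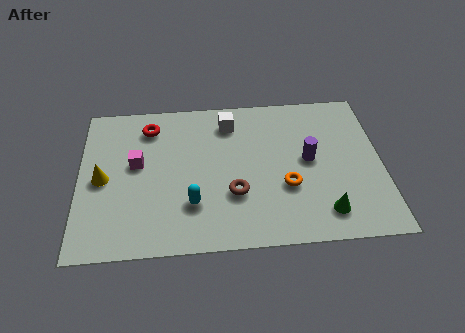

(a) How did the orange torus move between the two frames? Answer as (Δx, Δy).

(-2.5, -2.7)

From the two frames, the orange torus sits at roughly (10.4, 5.5) before and (7.9, 2.8) after.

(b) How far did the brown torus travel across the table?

3.4

From (8.6, 4.6) to (5.9, 2.6), the brown torus covered √(2.7² + 2.0²) ≈ 3.4 units.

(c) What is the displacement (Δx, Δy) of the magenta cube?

(0.4, 2.0)

From the two frames, the magenta cube sits at roughly (1.8, 2.4) before and (2.2, 4.4) after.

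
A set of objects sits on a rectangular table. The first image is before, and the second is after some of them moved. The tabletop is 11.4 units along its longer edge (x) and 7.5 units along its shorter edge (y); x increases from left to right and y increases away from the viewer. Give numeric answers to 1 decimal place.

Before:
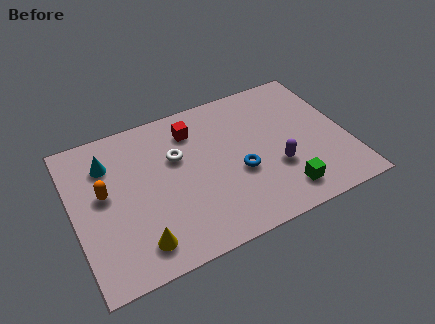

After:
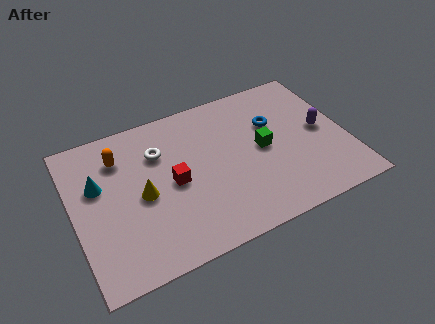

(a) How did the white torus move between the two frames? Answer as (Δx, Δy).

(-0.7, 0.5)

The white torus was at about (4.4, 4.8) and moved to about (3.7, 5.3).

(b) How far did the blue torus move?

2.5

The blue torus was near (6.8, 3.0) before and (8.5, 4.9) after, so it travelled √(1.7² + 1.9²) ≈ 2.5 units.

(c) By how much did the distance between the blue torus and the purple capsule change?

+0.6

They were about 1.6 units apart before and 2.2 after — 0.6 units further apart.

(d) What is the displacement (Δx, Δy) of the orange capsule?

(0.8, 1.5)

The orange capsule started near (1.3, 4.2) and ended near (2.1, 5.7).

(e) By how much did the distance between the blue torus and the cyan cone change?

+1.6

Before: roughly 5.8 units apart; after: 7.4. That's 1.6 units further apart.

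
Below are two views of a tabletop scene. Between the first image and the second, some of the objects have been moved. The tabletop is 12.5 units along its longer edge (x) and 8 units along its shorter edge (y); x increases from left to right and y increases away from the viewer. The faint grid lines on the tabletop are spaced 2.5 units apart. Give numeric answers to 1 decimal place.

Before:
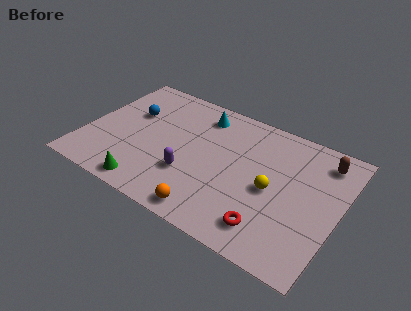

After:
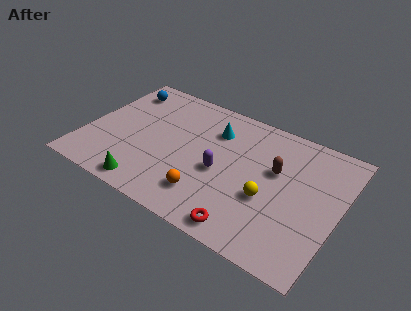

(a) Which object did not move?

the green cone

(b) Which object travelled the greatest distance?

the brown capsule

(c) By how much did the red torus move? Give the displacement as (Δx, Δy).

(-1.0, -0.6)

The red torus was at about (9.5, 1.5) and moved to about (8.5, 0.9).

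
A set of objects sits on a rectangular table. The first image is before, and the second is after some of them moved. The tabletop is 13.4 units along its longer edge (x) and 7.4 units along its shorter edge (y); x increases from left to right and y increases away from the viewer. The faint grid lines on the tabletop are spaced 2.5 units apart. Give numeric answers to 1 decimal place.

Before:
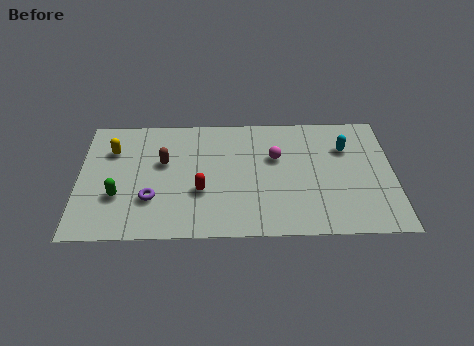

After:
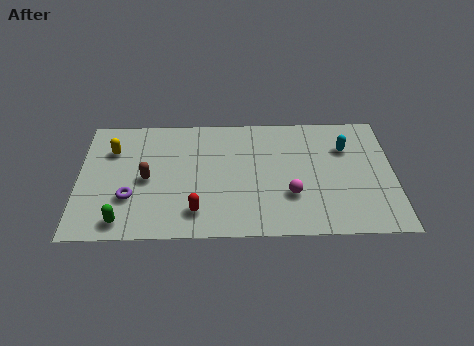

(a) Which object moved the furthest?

the magenta sphere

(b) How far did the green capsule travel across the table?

1.5

The green capsule moved from about (1.7, 2.5) to (1.9, 1.0), a distance of √(0.2² + 1.5²) ≈ 1.5.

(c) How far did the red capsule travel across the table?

1.2

The red capsule was near (5.2, 2.7) before and (5.0, 1.5) after, so it travelled √(0.2² + 1.2²) ≈ 1.2 units.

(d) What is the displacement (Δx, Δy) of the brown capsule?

(-0.7, -1.0)

The brown capsule started near (3.6, 4.5) and ended near (2.9, 3.5).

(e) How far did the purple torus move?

0.9

The purple torus was near (3.1, 2.3) before and (2.2, 2.4) after, so it travelled √(0.9² + 0.1²) ≈ 0.9 units.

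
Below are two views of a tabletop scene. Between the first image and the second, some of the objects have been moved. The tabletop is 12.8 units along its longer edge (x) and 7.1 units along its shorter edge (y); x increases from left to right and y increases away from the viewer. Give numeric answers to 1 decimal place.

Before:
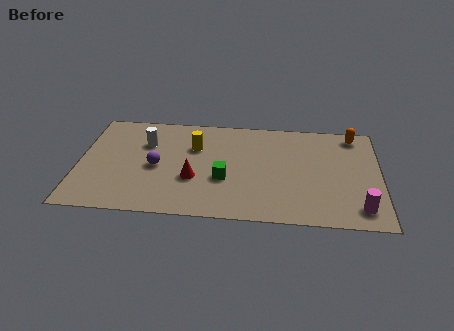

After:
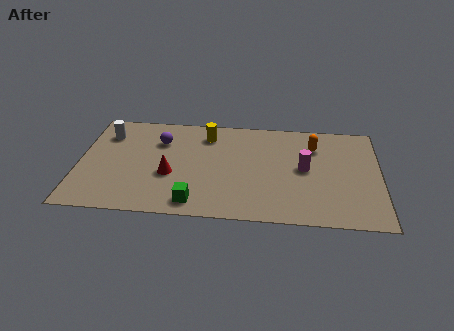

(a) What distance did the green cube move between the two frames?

2.1

The green cube was near (6.2, 2.7) before and (5.0, 1.0) after, so it travelled √(1.2² + 1.7²) ≈ 2.1 units.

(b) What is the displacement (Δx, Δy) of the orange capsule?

(-1.7, -0.9)

The orange capsule was at about (11.7, 6.2) and moved to about (10.0, 5.3).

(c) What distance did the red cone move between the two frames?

1.0

The red cone was near (4.9, 2.6) before and (3.9, 2.8) after, so it travelled √(1.0² + 0.2²) ≈ 1.0 units.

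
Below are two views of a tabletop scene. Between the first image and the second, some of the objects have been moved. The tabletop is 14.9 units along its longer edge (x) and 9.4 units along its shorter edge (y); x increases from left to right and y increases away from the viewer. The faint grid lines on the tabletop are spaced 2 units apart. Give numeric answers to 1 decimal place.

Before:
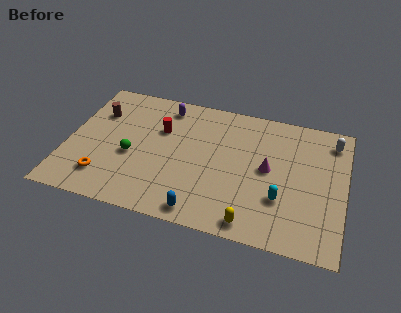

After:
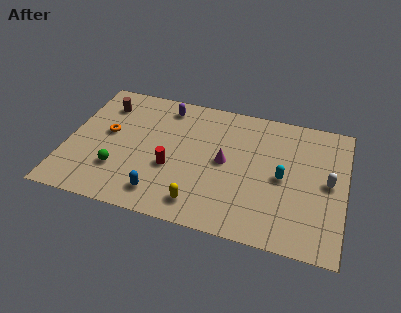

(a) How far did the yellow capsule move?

2.8

From (10.2, 1.0) to (7.4, 1.5), the yellow capsule covered √(2.8² + 0.5²) ≈ 2.8 units.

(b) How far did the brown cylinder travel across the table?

0.8

The brown cylinder moved from about (1.4, 6.6) to (1.7, 7.3), a distance of √(0.3² + 0.7²) ≈ 0.8.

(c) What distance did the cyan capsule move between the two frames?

1.5

The cyan capsule moved from about (11.6, 3.0) to (11.6, 4.5), a distance of √(0.0² + 1.5²) ≈ 1.5.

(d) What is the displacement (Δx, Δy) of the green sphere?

(-0.6, -1.2)

The green sphere started near (3.5, 3.9) and ended near (2.9, 2.7).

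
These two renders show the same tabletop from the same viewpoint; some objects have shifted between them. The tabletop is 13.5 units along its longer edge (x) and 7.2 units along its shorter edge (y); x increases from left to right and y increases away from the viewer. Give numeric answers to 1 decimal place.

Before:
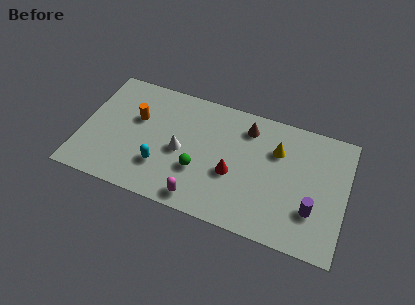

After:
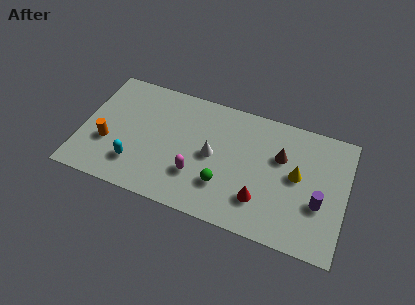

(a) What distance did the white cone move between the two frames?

1.6

From (5.1, 3.3) to (6.7, 3.6), the white cone covered √(1.6² + 0.3²) ≈ 1.6 units.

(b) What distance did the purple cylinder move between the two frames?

0.6

From (11.9, 2.2) to (12.2, 2.7), the purple cylinder covered √(0.3² + 0.5²) ≈ 0.6 units.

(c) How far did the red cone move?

1.8

From (7.8, 2.9) to (9.3, 1.9), the red cone covered √(1.5² + 1.0²) ≈ 1.8 units.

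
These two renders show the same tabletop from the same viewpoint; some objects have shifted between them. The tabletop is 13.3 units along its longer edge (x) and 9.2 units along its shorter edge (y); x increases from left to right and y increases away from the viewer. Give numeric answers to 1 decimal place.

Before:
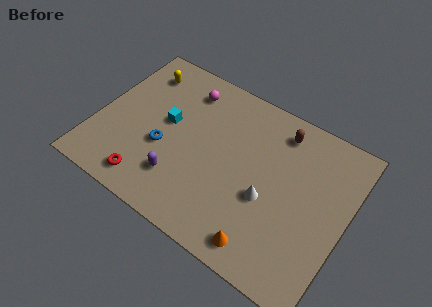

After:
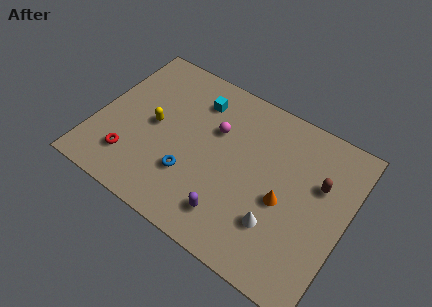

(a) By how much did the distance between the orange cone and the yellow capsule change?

-2.9

They were about 10.0 units apart before and 7.1 after — 2.9 units closer together.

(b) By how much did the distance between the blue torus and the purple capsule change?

+0.9

They were about 1.7 units apart before and 2.6 after — 0.9 units further apart.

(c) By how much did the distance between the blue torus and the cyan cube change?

+2.9

The distance was about 1.5 in the first image and 4.4 in the second, so they moved 2.9 units further apart.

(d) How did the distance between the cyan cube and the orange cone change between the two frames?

-1.1

They were about 7.2 units apart before and 6.1 after — 1.1 units closer together.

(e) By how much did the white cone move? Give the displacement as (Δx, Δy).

(0.7, -1.1)

From the two frames, the white cone sits at roughly (9.3, 3.7) before and (10.0, 2.6) after.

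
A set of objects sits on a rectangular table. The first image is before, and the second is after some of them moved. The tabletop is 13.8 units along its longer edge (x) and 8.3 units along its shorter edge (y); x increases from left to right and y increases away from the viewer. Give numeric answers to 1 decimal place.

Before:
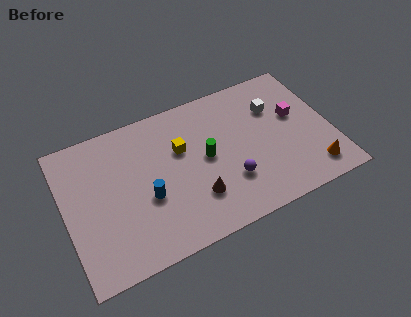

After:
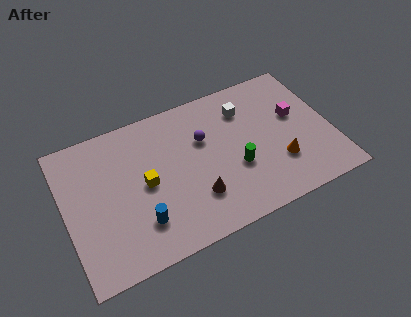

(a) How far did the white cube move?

1.6

The white cube moved from about (11.1, 5.8) to (9.6, 6.3), a distance of √(1.5² + 0.5²) ≈ 1.6.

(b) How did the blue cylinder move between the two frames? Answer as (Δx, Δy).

(-0.5, -1.2)

The blue cylinder started near (4.1, 3.3) and ended near (3.6, 2.1).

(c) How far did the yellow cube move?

2.3

From (6.1, 5.3) to (4.1, 4.1), the yellow cube covered √(2.0² + 1.2²) ≈ 2.3 units.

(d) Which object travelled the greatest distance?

the purple sphere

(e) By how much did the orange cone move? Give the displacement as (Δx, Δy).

(-1.6, 1.1)

From the two frames, the orange cone sits at roughly (12.5, 1.4) before and (10.9, 2.5) after.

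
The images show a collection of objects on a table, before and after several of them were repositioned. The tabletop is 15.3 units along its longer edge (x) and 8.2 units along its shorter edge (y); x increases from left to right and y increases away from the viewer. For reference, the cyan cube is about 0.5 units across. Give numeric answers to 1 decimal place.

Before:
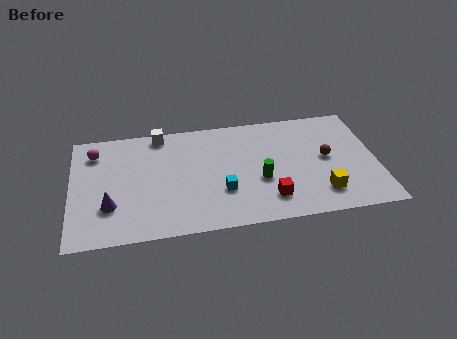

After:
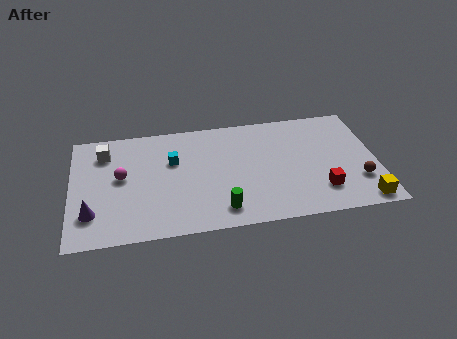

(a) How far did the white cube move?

3.0

The white cube moved from about (4.5, 7.4) to (1.7, 6.4), a distance of √(2.8² + 1.0²) ≈ 3.0.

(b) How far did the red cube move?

2.6

From (9.8, 1.8) to (12.4, 2.0), the red cube covered √(2.6² + 0.2²) ≈ 2.6 units.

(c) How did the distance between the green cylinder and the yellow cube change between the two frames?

+3.7

The distance was about 3.3 in the first image and 7.0 in the second, so they moved 3.7 units further apart.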